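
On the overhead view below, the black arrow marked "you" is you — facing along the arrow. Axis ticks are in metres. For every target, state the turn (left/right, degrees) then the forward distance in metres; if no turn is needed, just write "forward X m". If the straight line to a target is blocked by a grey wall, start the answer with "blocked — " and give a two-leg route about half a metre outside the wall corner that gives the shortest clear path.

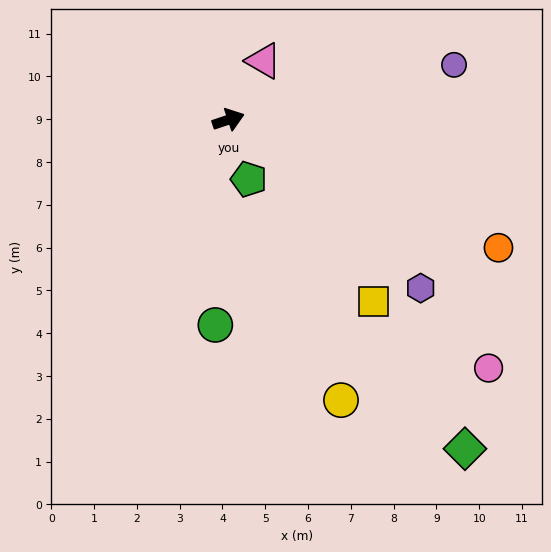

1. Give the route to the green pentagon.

turn right 90°, forward 1.5 m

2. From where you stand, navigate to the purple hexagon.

turn right 60°, forward 6.0 m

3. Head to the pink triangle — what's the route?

turn left 41°, forward 1.6 m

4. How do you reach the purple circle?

turn right 5°, forward 5.4 m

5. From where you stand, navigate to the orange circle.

turn right 44°, forward 7.0 m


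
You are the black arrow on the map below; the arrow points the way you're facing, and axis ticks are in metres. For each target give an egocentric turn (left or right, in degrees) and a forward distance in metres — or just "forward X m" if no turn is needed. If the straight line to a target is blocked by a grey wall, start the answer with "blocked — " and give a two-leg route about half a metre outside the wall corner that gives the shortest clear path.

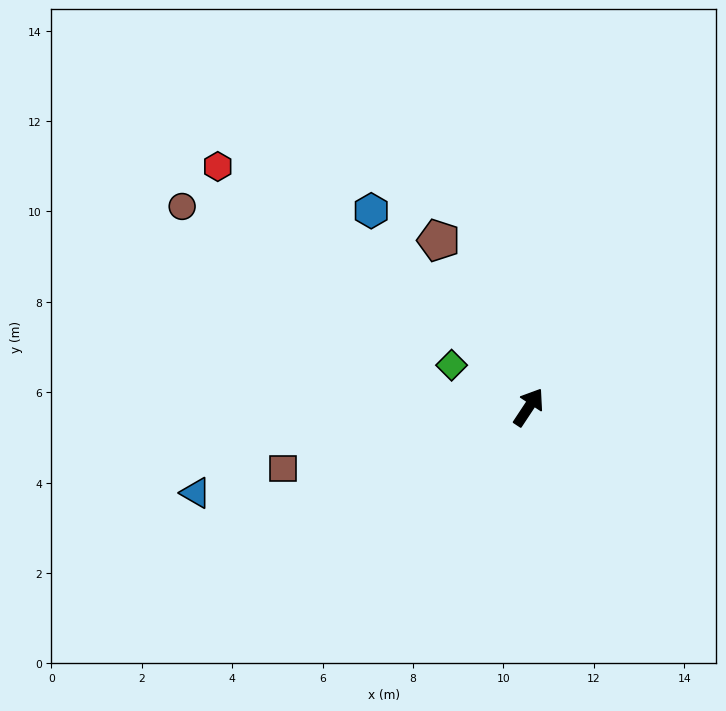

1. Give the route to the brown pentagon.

turn left 62°, forward 4.2 m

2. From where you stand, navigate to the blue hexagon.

turn left 72°, forward 5.6 m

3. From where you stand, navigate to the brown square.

turn left 137°, forward 5.6 m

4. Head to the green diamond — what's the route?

turn left 95°, forward 1.9 m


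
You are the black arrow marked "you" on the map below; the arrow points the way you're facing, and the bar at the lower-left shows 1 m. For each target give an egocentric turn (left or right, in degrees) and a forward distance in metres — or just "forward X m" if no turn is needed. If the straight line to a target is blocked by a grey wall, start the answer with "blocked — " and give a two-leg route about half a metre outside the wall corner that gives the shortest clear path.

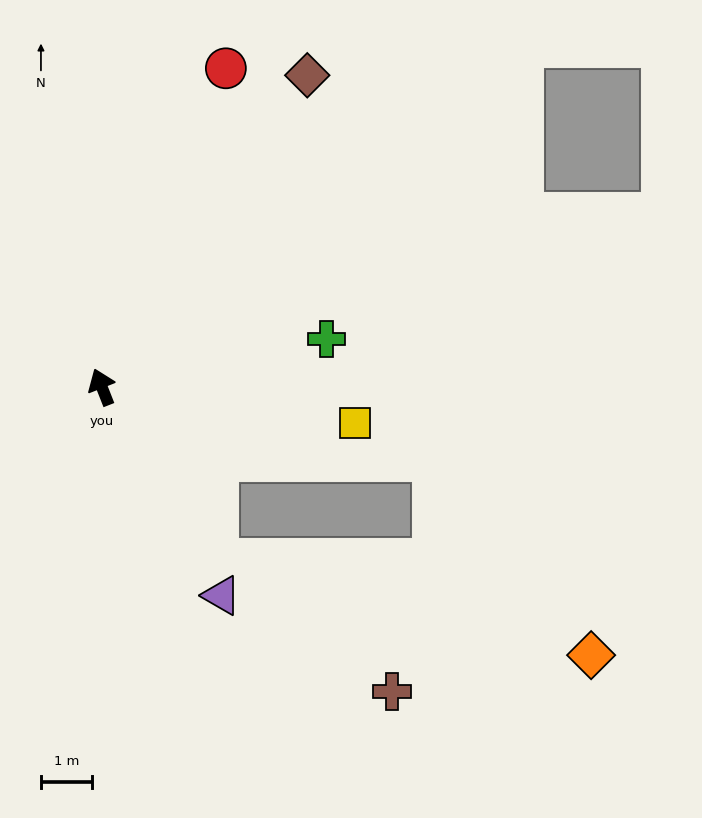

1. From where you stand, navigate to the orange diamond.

blocked — turn right 168°, forward 4.1 m, then turn left 42°, forward 7.6 m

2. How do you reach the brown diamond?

turn right 55°, forward 7.4 m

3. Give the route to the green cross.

turn right 99°, forward 4.5 m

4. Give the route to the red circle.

turn right 43°, forward 6.7 m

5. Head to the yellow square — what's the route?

turn right 120°, forward 5.0 m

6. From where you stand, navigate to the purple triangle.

turn right 172°, forward 4.7 m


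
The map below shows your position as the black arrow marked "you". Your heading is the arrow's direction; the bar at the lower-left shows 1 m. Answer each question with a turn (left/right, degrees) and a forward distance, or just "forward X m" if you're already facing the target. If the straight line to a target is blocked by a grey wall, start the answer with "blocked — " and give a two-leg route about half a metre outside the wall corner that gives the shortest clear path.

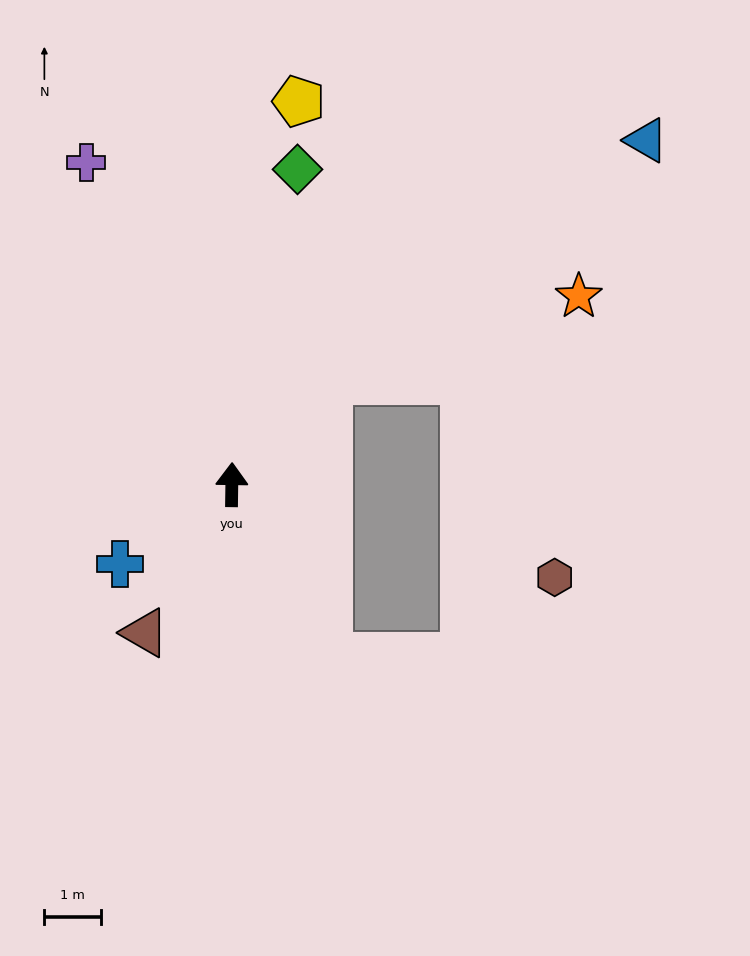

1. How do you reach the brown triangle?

turn left 150°, forward 3.0 m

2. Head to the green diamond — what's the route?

turn right 11°, forward 5.7 m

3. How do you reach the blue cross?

turn left 126°, forward 2.4 m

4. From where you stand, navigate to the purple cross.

turn left 25°, forward 6.2 m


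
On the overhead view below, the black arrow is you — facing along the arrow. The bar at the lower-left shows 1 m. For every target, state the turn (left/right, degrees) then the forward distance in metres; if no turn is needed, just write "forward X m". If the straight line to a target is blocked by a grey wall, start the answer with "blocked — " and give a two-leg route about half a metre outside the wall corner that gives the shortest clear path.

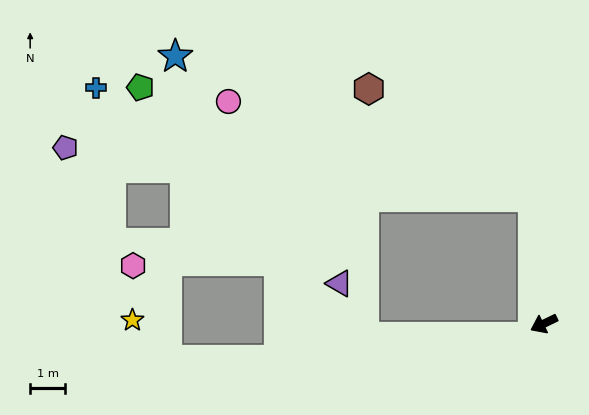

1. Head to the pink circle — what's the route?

blocked — turn right 111°, forward 3.6 m, then turn left 68°, forward 9.1 m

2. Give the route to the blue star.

blocked — turn right 111°, forward 3.6 m, then turn left 64°, forward 11.0 m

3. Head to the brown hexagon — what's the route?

blocked — turn right 111°, forward 3.6 m, then turn left 52°, forward 5.6 m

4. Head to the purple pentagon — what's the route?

blocked — turn right 111°, forward 3.6 m, then turn left 79°, forward 13.4 m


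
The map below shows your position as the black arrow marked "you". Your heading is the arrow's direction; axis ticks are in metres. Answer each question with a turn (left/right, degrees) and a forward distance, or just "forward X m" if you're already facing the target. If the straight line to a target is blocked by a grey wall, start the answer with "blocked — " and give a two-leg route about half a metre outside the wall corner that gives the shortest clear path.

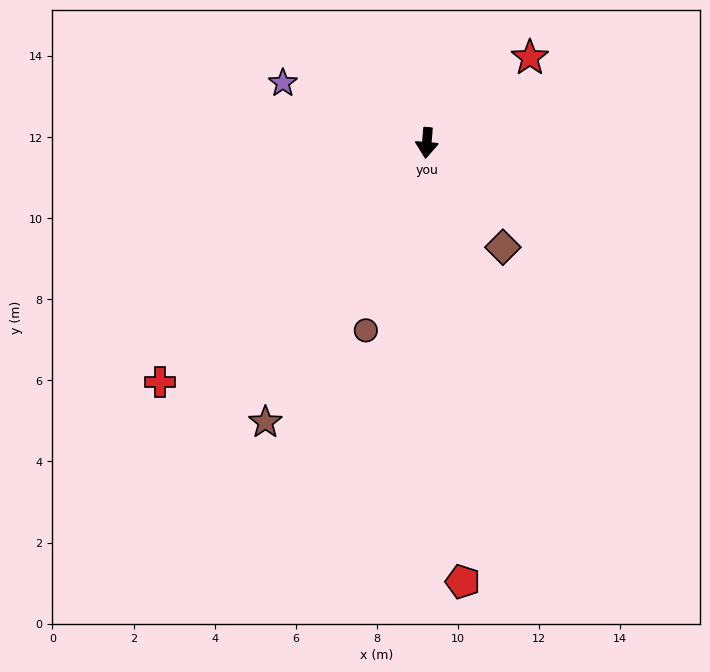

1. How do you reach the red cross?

turn right 43°, forward 8.8 m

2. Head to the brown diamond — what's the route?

turn left 41°, forward 3.2 m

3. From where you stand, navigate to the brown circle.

turn right 13°, forward 4.9 m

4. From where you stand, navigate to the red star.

turn left 134°, forward 3.3 m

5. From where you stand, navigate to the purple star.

turn right 108°, forward 3.8 m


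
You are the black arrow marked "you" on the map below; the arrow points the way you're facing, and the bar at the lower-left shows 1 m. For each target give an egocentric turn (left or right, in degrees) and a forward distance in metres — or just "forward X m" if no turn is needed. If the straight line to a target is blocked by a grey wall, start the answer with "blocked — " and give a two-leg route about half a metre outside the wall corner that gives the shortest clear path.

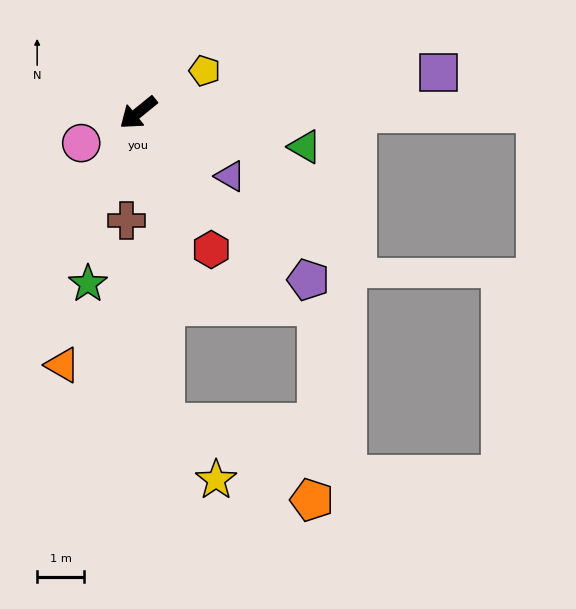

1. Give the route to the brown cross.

turn left 45°, forward 2.3 m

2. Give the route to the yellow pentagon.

turn left 173°, forward 1.7 m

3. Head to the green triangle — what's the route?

turn left 129°, forward 3.6 m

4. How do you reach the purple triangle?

turn left 106°, forward 2.4 m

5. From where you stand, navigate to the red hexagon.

turn left 79°, forward 3.3 m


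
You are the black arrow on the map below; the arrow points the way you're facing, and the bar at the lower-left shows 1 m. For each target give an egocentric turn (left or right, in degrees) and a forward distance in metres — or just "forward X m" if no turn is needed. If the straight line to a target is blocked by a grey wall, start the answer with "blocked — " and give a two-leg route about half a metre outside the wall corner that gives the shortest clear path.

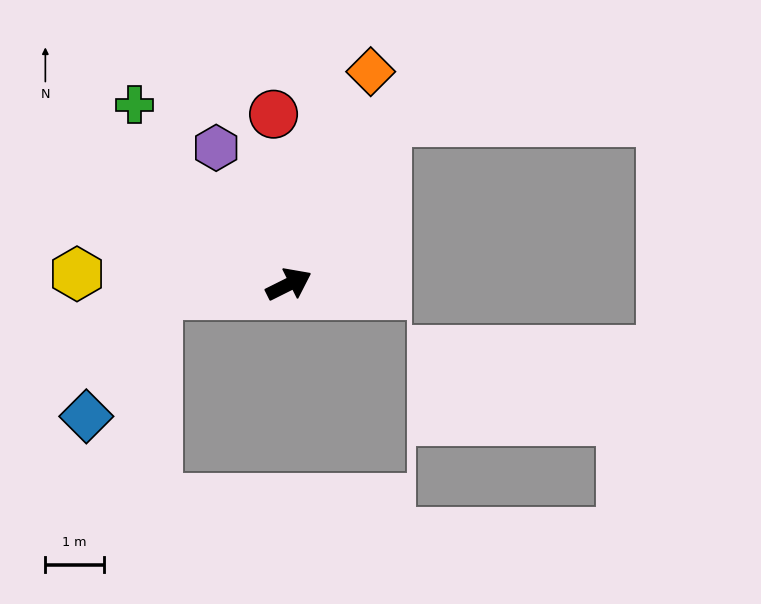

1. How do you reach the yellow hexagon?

turn left 151°, forward 3.6 m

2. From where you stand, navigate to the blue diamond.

blocked — turn left 158°, forward 2.2 m, then turn left 55°, forward 2.4 m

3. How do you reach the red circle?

turn left 69°, forward 2.9 m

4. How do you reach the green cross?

turn left 104°, forward 4.0 m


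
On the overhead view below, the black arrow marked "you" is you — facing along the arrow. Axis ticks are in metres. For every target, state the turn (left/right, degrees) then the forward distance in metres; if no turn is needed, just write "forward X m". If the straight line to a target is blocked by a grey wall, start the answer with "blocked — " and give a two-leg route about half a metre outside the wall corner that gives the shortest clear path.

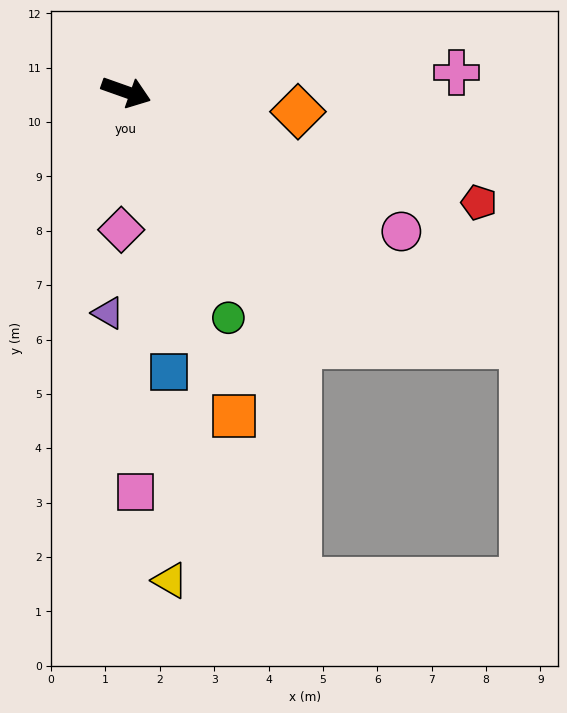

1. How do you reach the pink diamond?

turn right 73°, forward 2.5 m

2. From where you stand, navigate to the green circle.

turn right 46°, forward 4.6 m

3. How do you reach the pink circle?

turn right 7°, forward 5.7 m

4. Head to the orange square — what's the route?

turn right 52°, forward 6.3 m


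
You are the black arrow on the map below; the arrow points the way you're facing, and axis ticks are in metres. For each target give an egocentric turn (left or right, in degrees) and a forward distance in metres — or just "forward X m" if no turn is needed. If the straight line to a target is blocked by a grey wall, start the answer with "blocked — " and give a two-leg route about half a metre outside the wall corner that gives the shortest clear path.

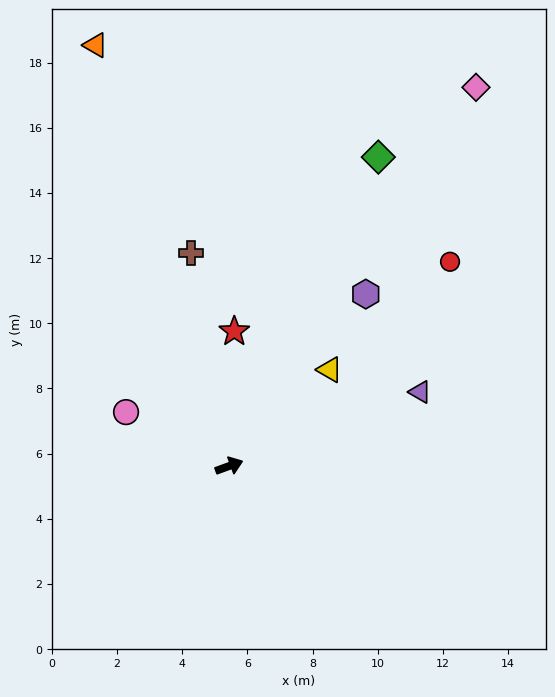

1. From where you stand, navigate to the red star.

turn left 68°, forward 4.1 m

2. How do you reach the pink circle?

turn left 132°, forward 3.6 m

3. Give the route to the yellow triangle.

turn left 24°, forward 4.3 m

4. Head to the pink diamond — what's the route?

turn left 37°, forward 13.9 m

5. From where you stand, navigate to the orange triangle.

turn left 88°, forward 13.6 m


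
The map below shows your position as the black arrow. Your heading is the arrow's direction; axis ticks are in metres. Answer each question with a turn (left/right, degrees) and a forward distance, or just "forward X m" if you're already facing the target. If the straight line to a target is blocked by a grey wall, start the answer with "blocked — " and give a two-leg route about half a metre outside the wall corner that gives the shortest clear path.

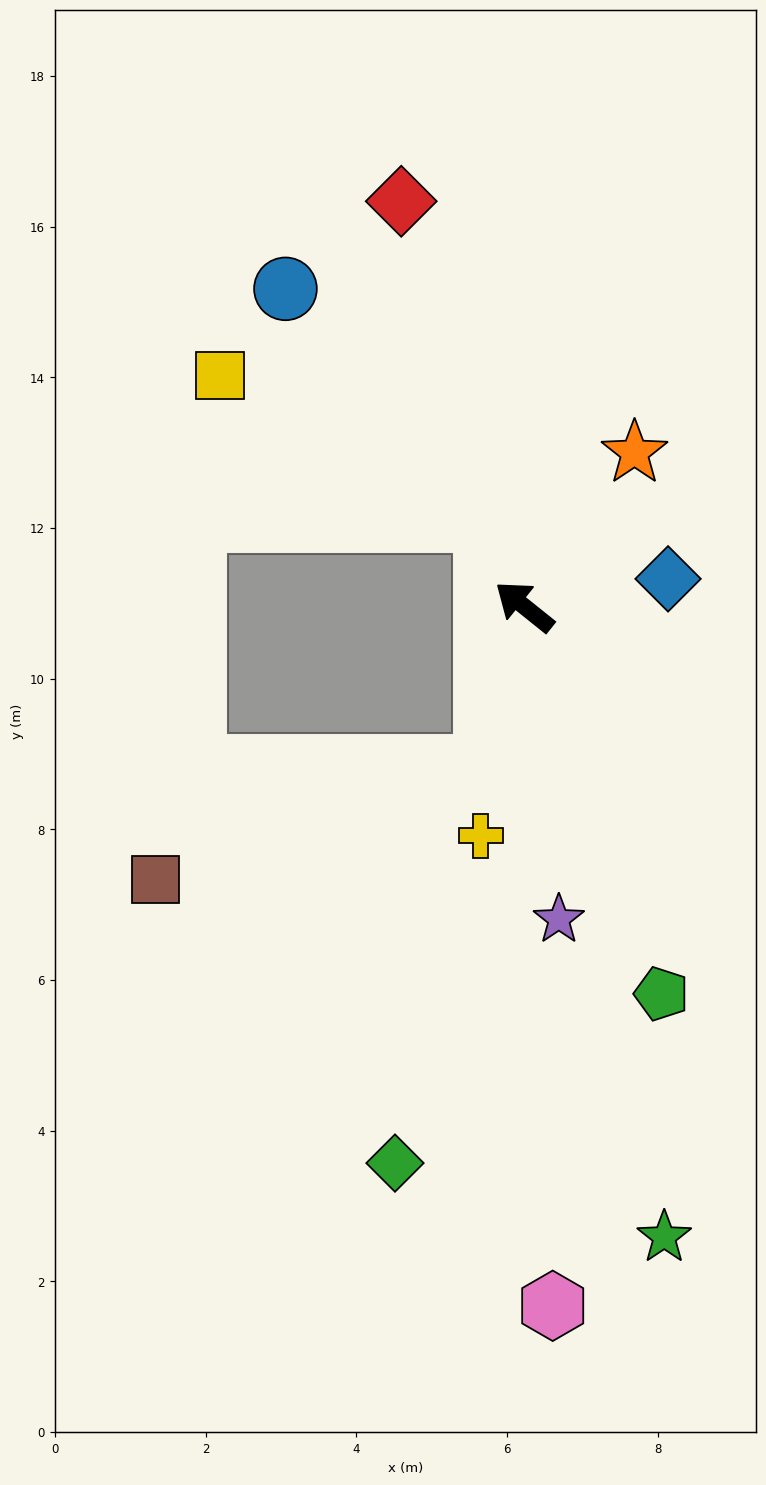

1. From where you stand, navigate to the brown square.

blocked — turn left 115°, forward 2.2 m, then turn right 57°, forward 4.6 m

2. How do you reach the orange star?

turn right 87°, forward 2.5 m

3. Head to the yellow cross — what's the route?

turn left 118°, forward 3.1 m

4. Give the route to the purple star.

turn left 135°, forward 4.2 m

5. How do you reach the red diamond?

turn right 34°, forward 5.6 m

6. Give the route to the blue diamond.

turn right 130°, forward 1.9 m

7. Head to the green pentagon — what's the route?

turn left 148°, forward 5.5 m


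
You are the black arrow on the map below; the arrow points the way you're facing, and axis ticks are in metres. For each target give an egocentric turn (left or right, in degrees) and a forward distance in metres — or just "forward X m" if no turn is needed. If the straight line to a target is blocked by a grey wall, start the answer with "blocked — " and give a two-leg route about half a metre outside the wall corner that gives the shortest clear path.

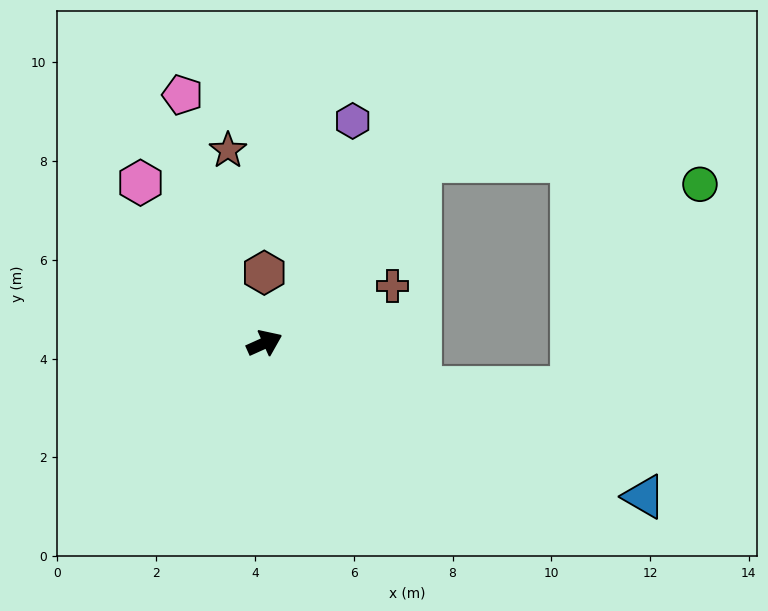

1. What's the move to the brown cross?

forward 2.8 m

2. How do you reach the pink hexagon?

turn left 104°, forward 4.1 m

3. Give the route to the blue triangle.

turn right 46°, forward 8.3 m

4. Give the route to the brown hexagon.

turn left 66°, forward 1.4 m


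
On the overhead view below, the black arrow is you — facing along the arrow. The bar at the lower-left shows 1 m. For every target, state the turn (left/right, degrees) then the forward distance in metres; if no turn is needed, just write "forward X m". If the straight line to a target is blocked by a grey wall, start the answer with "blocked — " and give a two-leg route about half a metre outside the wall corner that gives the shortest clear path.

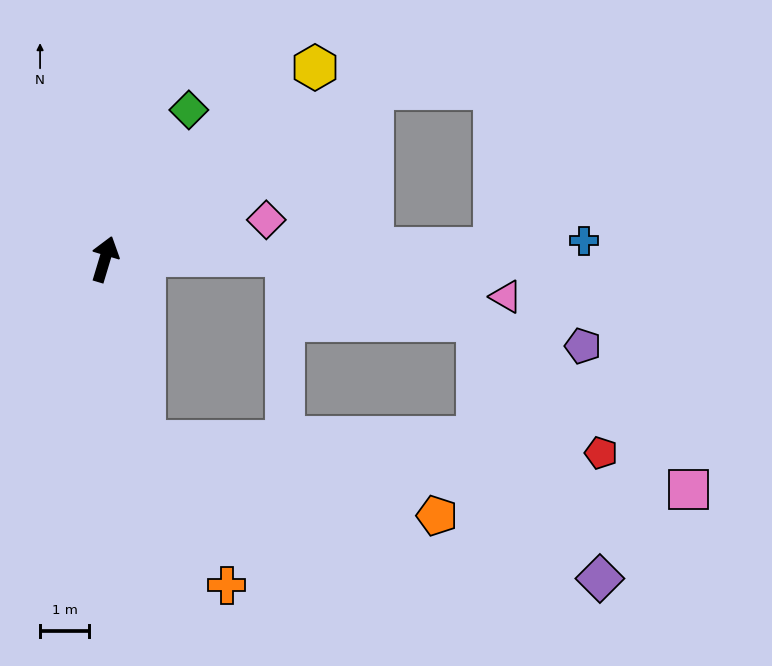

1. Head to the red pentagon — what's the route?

blocked — turn right 151°, forward 3.8 m, then turn left 76°, forward 9.3 m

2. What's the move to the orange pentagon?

blocked — turn right 151°, forward 3.8 m, then turn left 63°, forward 6.2 m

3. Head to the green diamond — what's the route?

turn right 13°, forward 3.5 m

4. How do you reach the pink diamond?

turn right 60°, forward 3.4 m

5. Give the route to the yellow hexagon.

turn right 31°, forward 5.8 m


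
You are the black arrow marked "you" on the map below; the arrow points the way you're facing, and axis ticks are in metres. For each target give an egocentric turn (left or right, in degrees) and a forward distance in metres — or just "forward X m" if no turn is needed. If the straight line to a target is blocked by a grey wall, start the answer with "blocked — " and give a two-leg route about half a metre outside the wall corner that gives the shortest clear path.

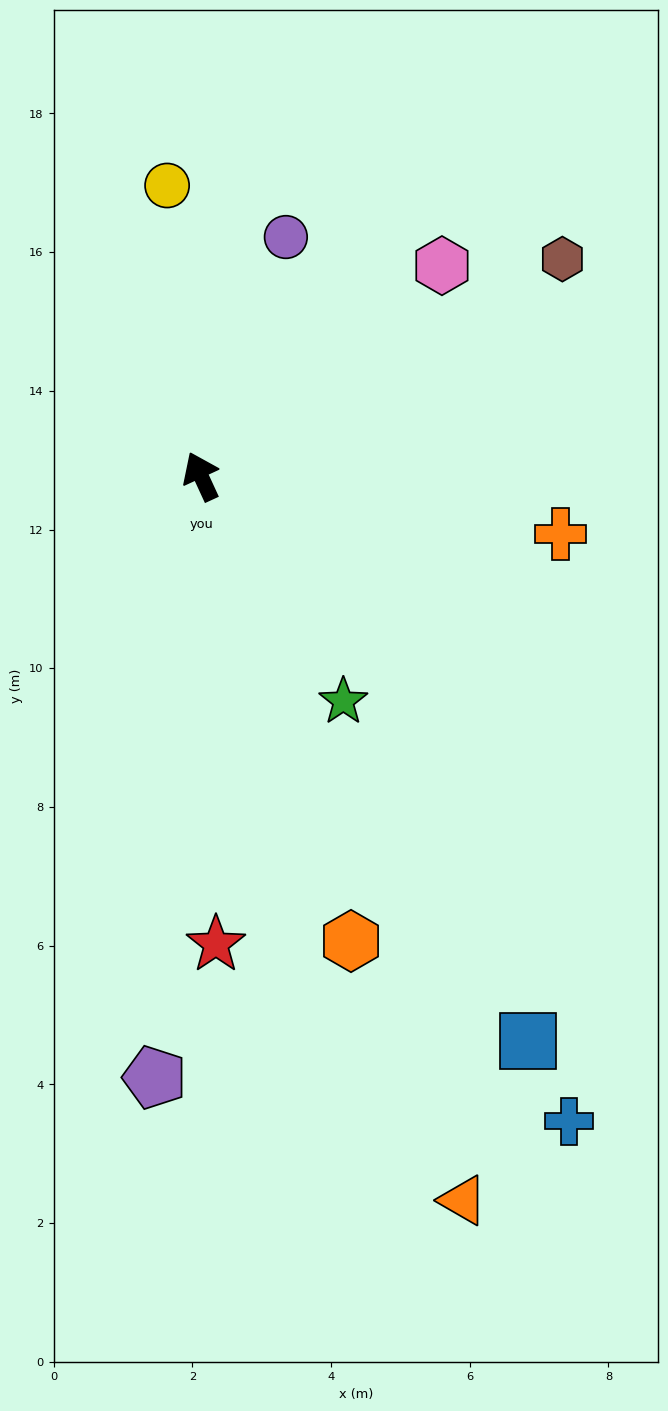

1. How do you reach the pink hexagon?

turn right 74°, forward 4.6 m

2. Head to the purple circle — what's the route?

turn right 44°, forward 3.7 m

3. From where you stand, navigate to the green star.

turn right 172°, forward 3.8 m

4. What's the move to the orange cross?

turn right 124°, forward 5.2 m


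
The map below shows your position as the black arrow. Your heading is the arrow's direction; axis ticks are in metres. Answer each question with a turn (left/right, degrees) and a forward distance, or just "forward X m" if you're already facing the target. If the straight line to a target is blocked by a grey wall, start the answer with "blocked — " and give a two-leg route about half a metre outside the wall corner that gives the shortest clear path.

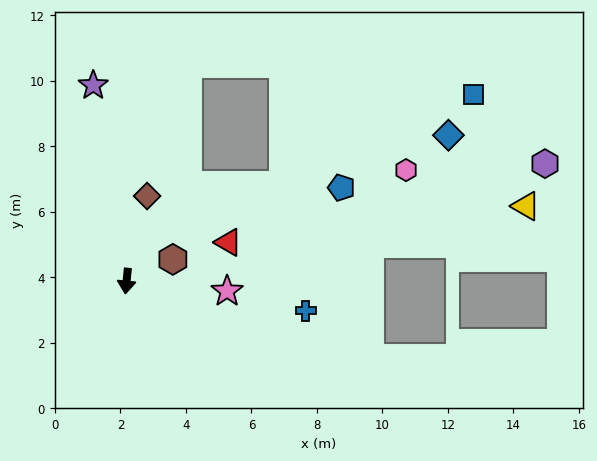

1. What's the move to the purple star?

turn right 165°, forward 6.1 m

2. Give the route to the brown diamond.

turn left 172°, forward 2.7 m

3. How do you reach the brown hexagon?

turn left 121°, forward 1.6 m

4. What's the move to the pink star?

turn left 90°, forward 3.1 m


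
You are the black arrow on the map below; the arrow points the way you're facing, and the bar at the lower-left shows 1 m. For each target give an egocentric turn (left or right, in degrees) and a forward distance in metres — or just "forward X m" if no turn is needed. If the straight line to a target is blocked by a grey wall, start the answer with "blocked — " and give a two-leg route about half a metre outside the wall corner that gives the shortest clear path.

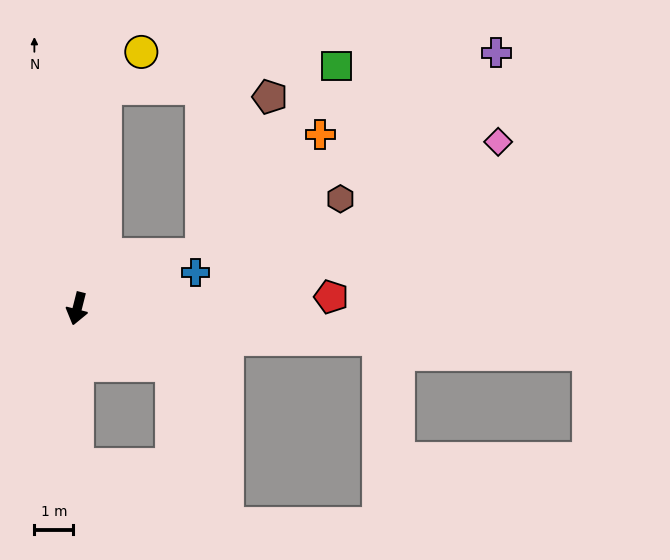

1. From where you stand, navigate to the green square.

blocked — turn right 173°, forward 5.7 m, then turn right 77°, forward 6.0 m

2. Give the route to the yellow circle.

blocked — turn right 173°, forward 5.7 m, then turn right 37°, forward 1.3 m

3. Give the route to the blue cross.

turn left 121°, forward 3.2 m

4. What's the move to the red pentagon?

turn left 107°, forward 6.5 m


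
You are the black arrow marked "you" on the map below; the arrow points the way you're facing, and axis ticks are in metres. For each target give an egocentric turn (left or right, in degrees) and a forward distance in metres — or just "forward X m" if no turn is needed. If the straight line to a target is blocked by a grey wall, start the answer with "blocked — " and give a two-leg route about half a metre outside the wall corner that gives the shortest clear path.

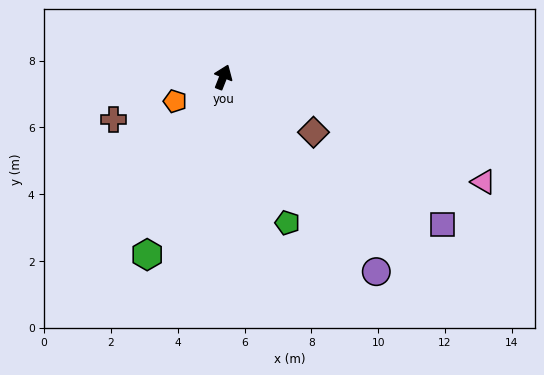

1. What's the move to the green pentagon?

turn right 135°, forward 4.8 m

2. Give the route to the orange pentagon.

turn left 138°, forward 1.6 m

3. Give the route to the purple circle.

turn right 120°, forward 7.4 m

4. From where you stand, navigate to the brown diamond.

turn right 100°, forward 3.2 m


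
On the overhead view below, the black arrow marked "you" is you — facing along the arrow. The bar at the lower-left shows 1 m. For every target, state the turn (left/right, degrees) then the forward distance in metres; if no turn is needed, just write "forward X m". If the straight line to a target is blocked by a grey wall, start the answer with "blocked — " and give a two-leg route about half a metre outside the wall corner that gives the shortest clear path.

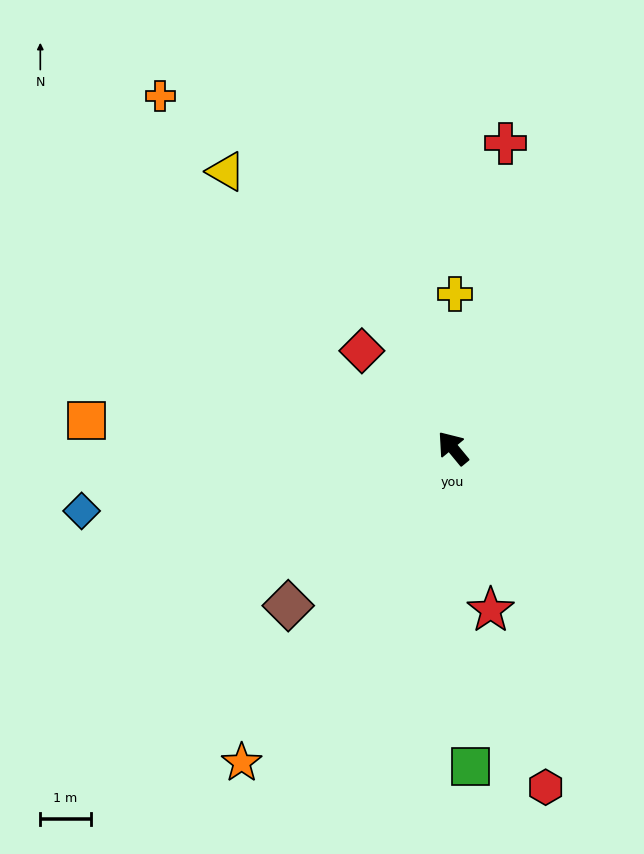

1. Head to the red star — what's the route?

turn left 154°, forward 3.3 m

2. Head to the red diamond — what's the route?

turn left 3°, forward 2.6 m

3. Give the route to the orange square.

turn left 46°, forward 7.3 m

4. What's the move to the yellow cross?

turn right 40°, forward 3.1 m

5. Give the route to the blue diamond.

turn left 60°, forward 7.5 m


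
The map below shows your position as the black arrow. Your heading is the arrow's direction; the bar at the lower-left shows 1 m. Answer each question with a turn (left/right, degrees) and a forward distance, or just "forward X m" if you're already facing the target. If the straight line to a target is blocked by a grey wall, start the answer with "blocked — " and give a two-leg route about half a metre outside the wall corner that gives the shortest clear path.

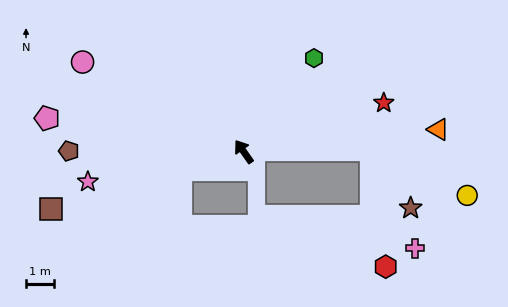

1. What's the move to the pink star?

turn left 66°, forward 5.6 m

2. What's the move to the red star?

turn right 106°, forward 5.3 m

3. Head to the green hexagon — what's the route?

turn right 72°, forward 4.1 m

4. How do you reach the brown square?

turn left 71°, forward 7.1 m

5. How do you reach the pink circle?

turn left 26°, forward 6.5 m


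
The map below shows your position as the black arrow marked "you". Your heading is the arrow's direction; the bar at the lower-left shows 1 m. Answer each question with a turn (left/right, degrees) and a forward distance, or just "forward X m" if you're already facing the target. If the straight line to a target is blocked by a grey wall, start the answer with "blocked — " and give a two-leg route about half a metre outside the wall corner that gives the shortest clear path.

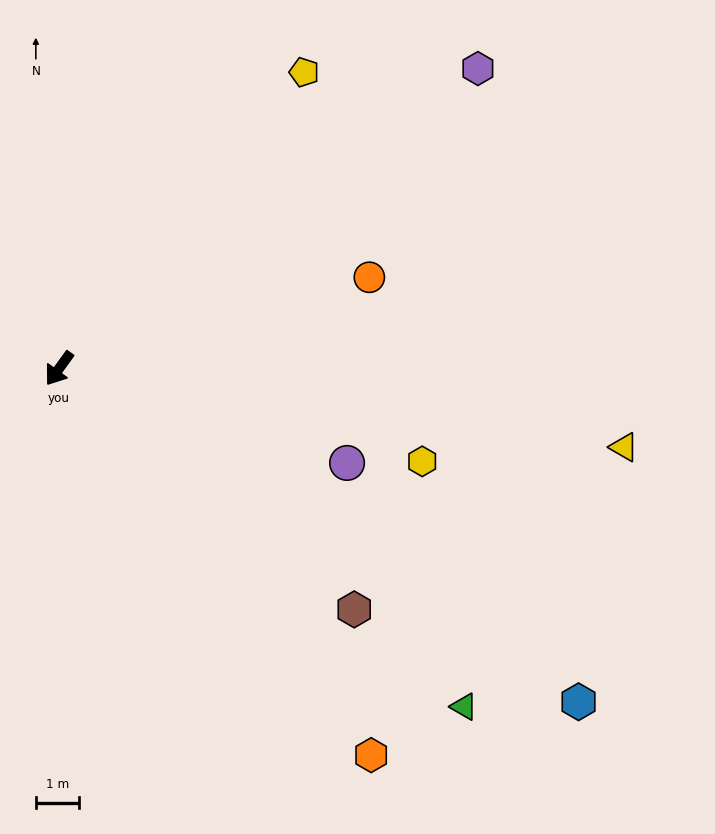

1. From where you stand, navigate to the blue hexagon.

turn left 93°, forward 14.1 m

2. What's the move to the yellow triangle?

turn left 118°, forward 13.1 m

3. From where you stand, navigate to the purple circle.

turn left 108°, forward 6.9 m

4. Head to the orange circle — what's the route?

turn left 142°, forward 7.4 m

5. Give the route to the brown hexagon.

turn left 87°, forward 8.7 m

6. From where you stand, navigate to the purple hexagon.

turn left 161°, forward 11.8 m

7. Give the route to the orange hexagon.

turn left 75°, forward 11.4 m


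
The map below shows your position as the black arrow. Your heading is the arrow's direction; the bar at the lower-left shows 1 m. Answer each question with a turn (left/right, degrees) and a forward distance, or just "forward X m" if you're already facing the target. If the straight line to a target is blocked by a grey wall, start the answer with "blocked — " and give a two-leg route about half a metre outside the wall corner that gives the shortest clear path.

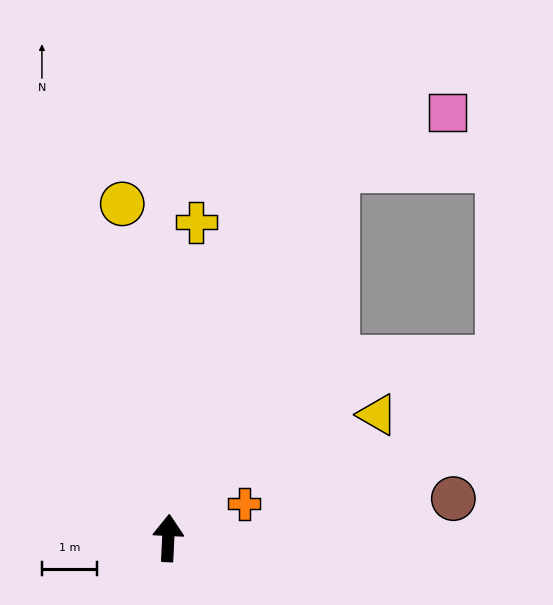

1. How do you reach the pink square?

blocked — turn right 22°, forward 7.4 m, then turn right 39°, forward 2.3 m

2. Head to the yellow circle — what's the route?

turn left 11°, forward 6.1 m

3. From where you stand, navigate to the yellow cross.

turn right 2°, forward 5.8 m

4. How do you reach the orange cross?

turn right 63°, forward 1.5 m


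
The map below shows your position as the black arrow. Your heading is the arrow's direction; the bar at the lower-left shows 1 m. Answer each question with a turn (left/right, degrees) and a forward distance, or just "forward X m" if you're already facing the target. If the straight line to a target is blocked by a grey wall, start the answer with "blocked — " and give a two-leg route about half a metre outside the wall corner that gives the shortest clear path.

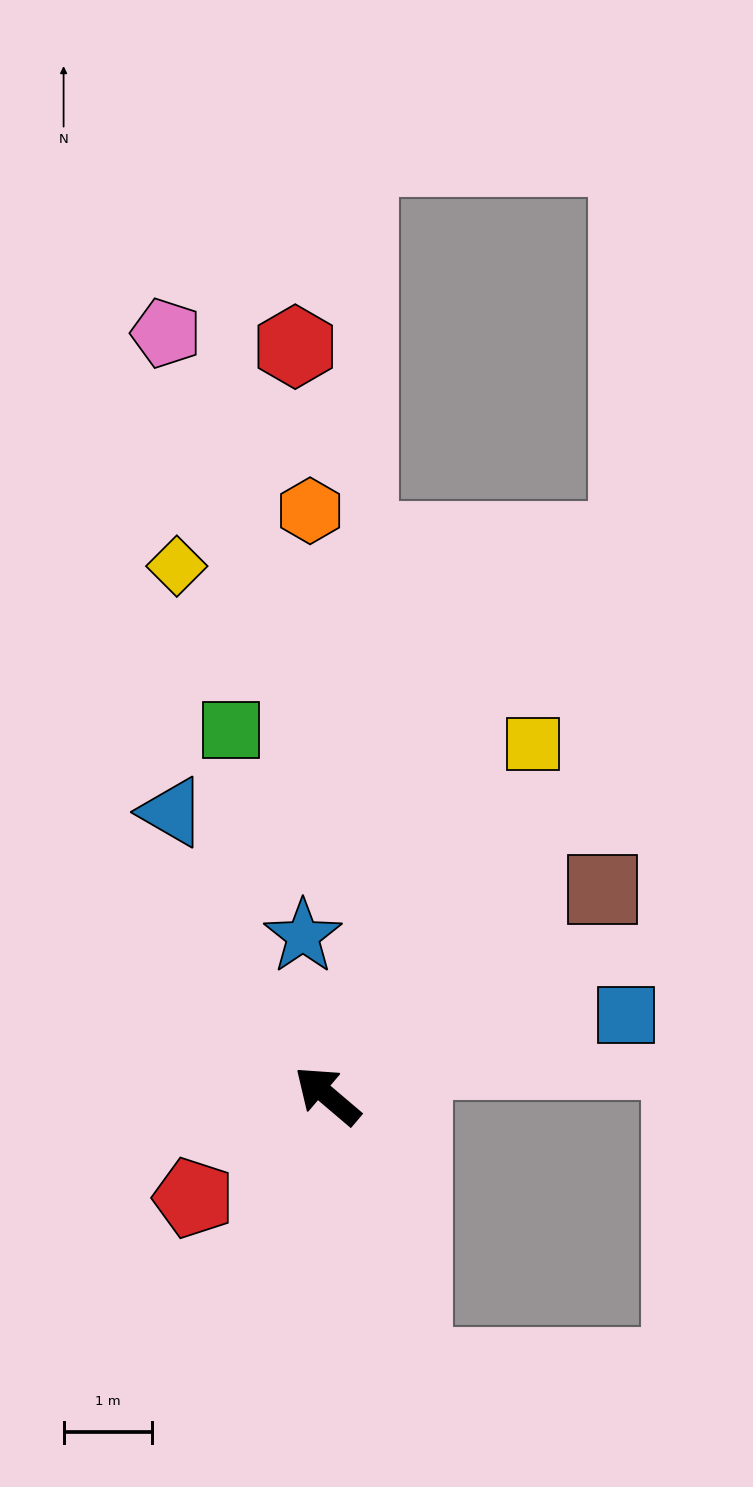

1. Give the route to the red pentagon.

turn left 78°, forward 1.9 m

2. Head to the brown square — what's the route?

turn right 103°, forward 3.9 m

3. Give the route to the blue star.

turn right 41°, forward 1.8 m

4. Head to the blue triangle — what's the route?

turn right 21°, forward 3.7 m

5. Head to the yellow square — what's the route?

turn right 80°, forward 4.6 m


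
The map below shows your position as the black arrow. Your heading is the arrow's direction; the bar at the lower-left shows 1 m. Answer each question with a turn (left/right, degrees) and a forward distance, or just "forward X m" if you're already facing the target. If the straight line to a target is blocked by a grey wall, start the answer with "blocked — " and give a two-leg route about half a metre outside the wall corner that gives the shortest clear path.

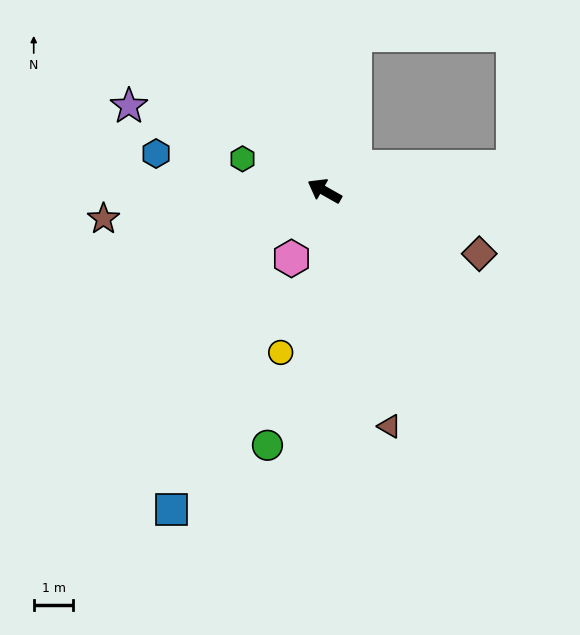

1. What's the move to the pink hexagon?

turn left 93°, forward 1.9 m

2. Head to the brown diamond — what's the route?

turn right 173°, forward 4.2 m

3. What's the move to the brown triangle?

turn left 135°, forward 6.2 m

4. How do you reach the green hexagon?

turn left 8°, forward 2.2 m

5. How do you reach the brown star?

turn left 37°, forward 5.6 m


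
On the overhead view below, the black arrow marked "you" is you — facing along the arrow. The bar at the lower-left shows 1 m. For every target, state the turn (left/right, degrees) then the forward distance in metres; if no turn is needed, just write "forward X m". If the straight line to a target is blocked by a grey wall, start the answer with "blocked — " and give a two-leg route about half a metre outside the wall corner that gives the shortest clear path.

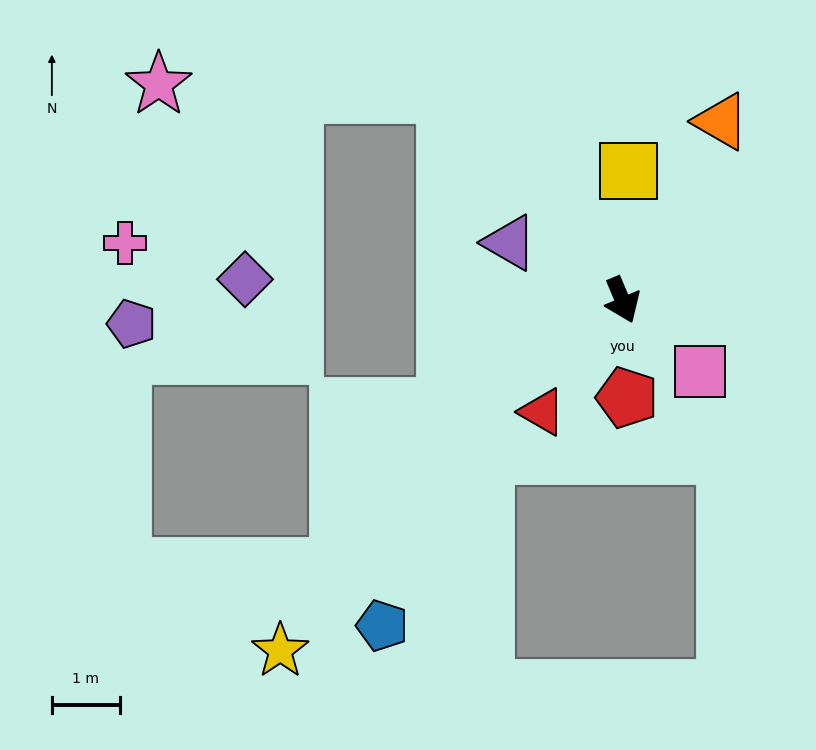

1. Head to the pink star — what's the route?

blocked — turn right 162°, forward 4.0 m, then turn left 47°, forward 4.2 m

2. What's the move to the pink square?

turn left 24°, forward 1.6 m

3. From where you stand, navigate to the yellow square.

turn left 154°, forward 1.9 m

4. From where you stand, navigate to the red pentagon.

turn right 20°, forward 1.4 m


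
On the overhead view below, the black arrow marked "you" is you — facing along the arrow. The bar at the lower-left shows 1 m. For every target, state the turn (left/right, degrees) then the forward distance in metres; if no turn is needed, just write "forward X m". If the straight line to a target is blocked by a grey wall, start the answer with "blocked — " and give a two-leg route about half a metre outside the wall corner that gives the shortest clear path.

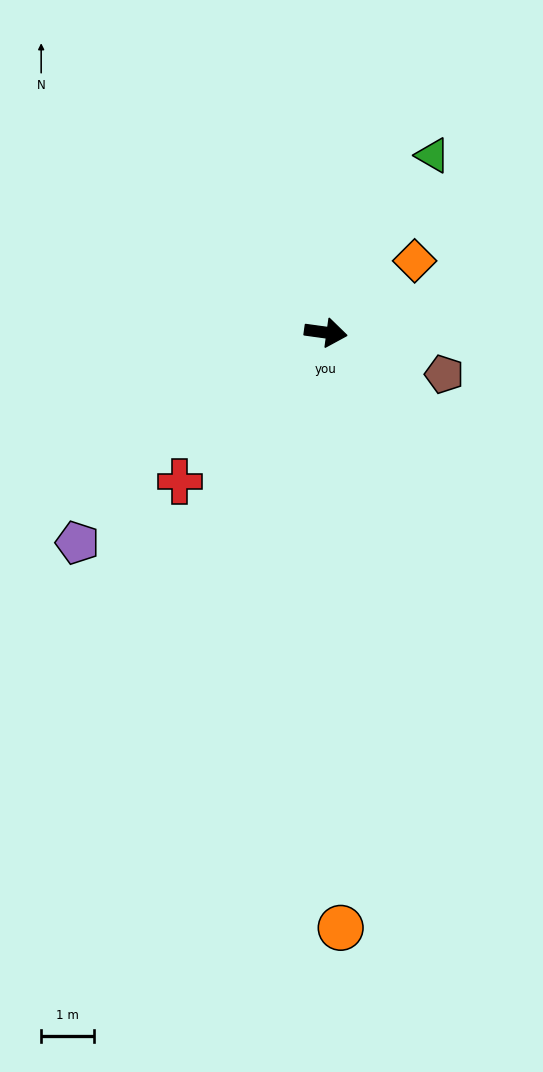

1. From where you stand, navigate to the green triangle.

turn left 67°, forward 3.9 m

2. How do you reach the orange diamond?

turn left 47°, forward 2.2 m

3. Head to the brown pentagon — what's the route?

turn right 12°, forward 2.4 m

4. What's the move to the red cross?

turn right 127°, forward 3.9 m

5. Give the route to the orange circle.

turn right 81°, forward 11.3 m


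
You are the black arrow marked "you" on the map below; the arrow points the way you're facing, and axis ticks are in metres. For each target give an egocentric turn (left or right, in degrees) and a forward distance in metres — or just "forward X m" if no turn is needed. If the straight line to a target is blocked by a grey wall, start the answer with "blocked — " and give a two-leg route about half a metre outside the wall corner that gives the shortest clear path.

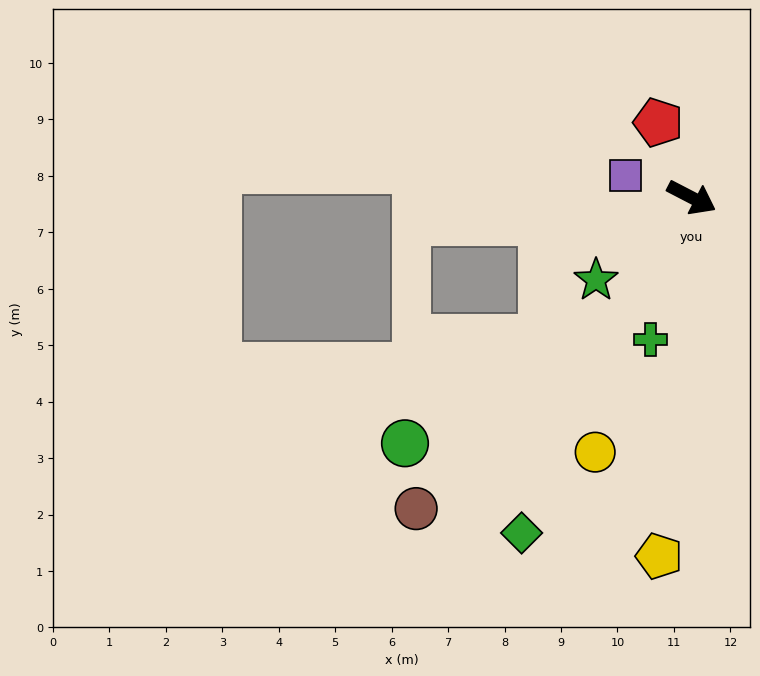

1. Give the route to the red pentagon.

turn left 141°, forward 1.5 m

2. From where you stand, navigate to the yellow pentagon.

turn right 68°, forward 6.4 m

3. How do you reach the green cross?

turn right 79°, forward 2.6 m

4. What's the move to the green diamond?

turn right 89°, forward 6.7 m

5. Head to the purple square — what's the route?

turn right 171°, forward 1.2 m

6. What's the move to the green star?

turn right 112°, forward 2.2 m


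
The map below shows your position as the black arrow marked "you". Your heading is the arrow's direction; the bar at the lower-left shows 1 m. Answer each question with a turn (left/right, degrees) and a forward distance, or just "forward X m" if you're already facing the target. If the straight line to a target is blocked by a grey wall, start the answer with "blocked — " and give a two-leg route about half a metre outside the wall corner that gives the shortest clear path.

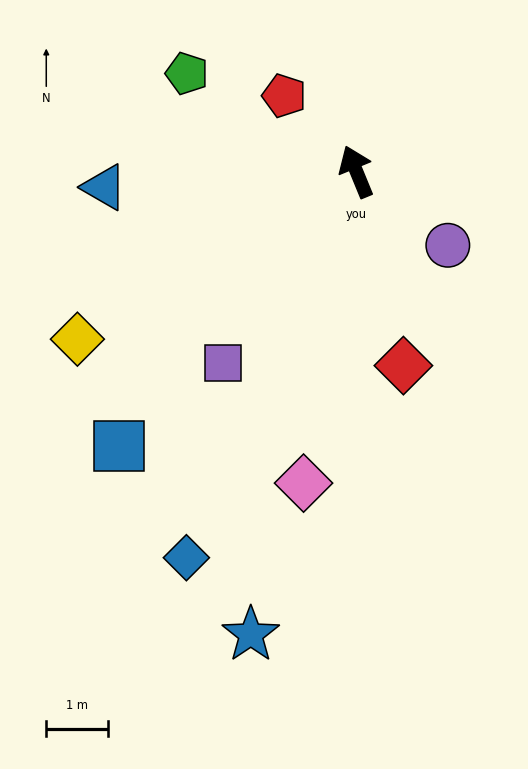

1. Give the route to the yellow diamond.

turn left 99°, forward 5.3 m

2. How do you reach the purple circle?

turn right 151°, forward 1.9 m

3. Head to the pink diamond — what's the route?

turn left 148°, forward 5.1 m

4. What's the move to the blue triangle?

turn left 71°, forward 4.1 m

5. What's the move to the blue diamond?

turn left 134°, forward 6.8 m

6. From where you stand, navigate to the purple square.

turn left 123°, forward 3.8 m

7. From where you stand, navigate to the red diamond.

turn left 171°, forward 3.2 m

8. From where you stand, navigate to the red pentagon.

turn left 21°, forward 1.7 m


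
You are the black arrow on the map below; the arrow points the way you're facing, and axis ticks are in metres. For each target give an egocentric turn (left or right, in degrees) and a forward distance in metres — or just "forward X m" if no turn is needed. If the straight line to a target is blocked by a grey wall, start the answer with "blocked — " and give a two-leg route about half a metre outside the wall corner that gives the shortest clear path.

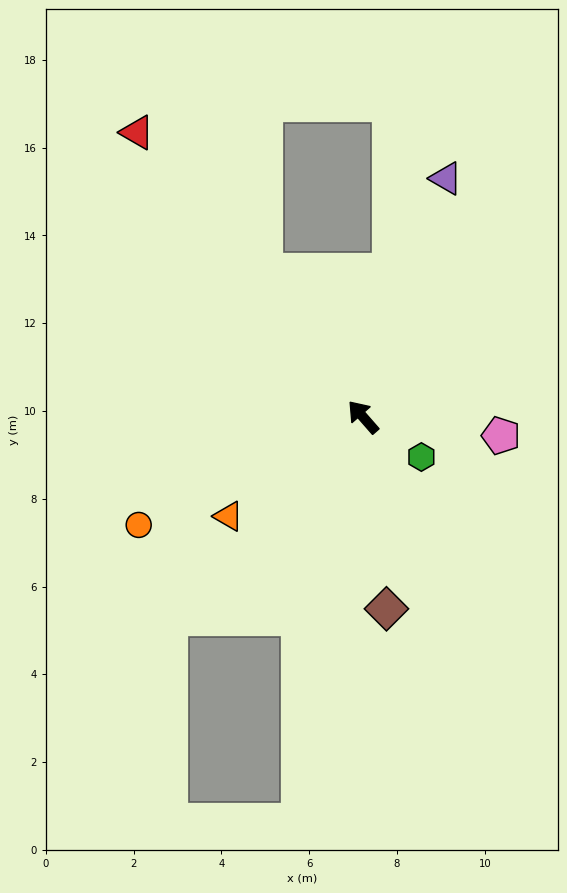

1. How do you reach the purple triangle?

turn right 60°, forward 5.8 m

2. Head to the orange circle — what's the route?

turn left 75°, forward 5.7 m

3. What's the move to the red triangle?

turn right 3°, forward 8.3 m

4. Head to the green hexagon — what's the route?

turn right 166°, forward 1.6 m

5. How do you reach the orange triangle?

turn left 85°, forward 3.8 m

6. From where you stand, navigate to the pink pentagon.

turn right 139°, forward 3.2 m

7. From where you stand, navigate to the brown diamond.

turn left 146°, forward 4.4 m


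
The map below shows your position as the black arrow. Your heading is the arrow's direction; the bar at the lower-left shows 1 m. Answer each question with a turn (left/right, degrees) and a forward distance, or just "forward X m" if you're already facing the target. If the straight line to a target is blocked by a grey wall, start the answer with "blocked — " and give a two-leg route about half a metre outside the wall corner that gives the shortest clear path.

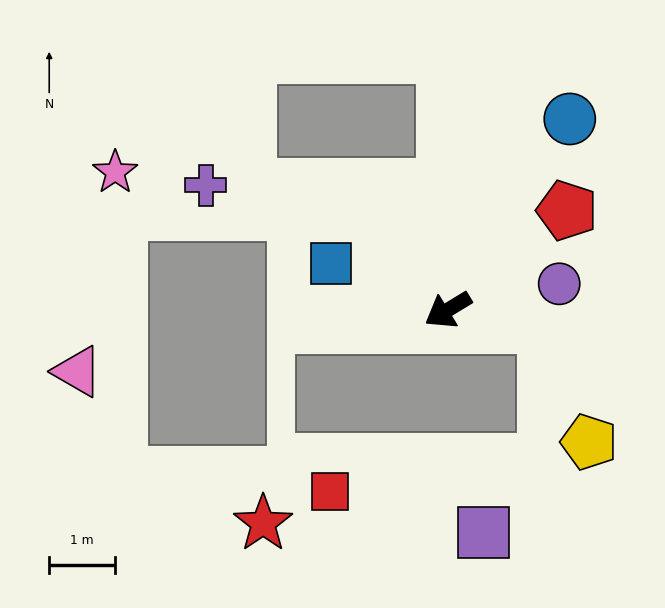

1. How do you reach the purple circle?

turn left 162°, forward 1.7 m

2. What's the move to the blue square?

turn right 53°, forward 1.9 m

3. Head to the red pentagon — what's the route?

turn right 171°, forward 2.4 m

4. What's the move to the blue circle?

turn right 154°, forward 3.4 m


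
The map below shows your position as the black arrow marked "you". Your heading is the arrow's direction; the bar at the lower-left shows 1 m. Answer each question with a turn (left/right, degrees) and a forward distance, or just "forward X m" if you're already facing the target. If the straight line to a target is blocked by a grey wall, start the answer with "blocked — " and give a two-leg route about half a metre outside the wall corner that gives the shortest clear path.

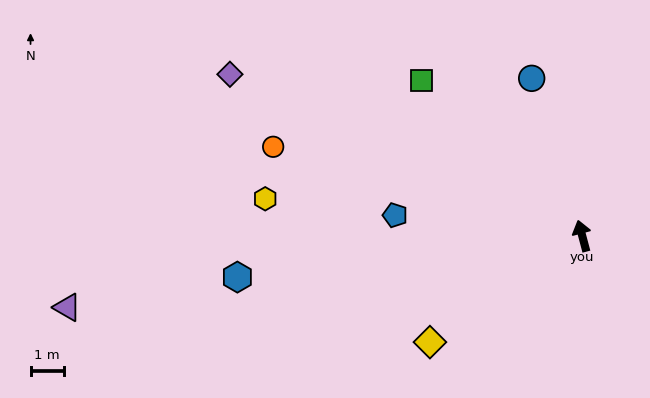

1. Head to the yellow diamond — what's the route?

turn left 110°, forward 5.6 m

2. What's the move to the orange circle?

turn left 59°, forward 9.7 m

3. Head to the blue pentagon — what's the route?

turn left 69°, forward 5.7 m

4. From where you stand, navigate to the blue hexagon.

turn left 82°, forward 10.5 m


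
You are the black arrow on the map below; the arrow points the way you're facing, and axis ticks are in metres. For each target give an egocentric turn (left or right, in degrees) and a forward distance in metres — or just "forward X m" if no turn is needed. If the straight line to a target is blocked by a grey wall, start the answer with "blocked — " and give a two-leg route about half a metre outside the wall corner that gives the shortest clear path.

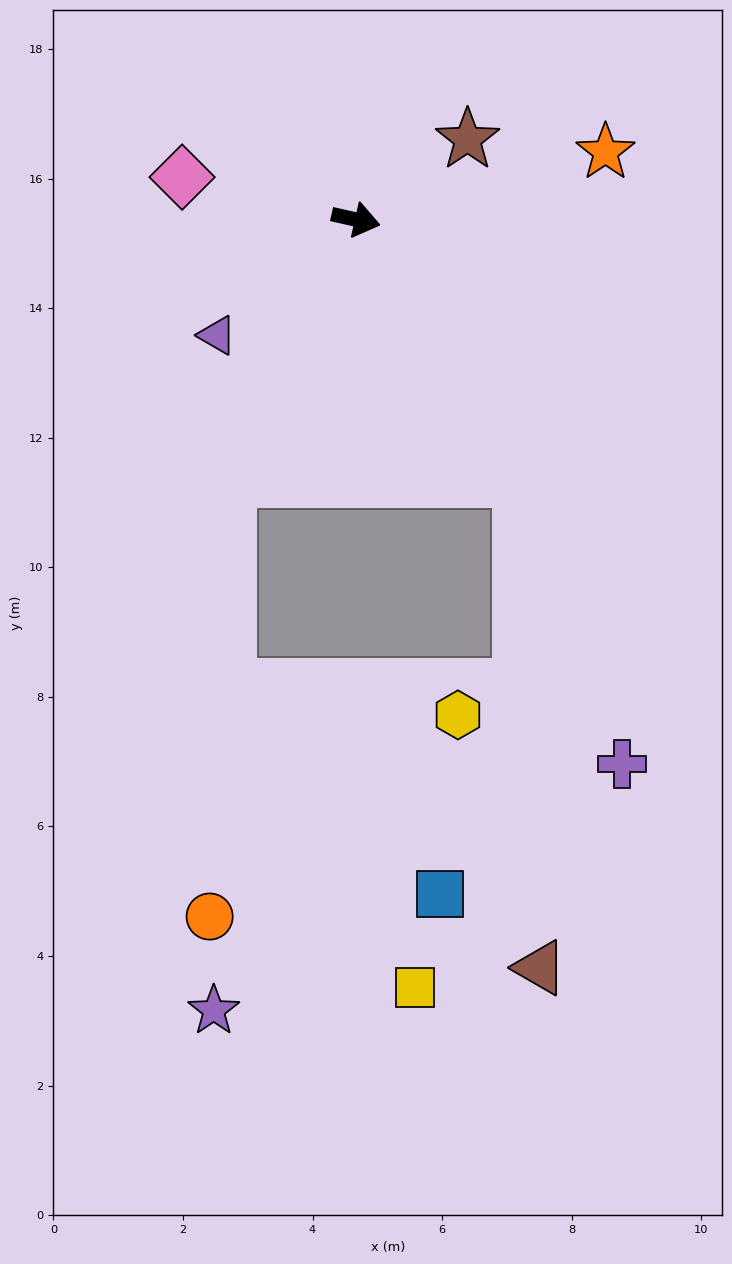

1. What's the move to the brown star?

turn left 48°, forward 2.1 m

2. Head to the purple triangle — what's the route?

turn right 127°, forward 2.8 m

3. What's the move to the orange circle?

blocked — turn right 103°, forward 4.5 m, then turn left 23°, forward 6.8 m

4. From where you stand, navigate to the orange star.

turn left 28°, forward 4.0 m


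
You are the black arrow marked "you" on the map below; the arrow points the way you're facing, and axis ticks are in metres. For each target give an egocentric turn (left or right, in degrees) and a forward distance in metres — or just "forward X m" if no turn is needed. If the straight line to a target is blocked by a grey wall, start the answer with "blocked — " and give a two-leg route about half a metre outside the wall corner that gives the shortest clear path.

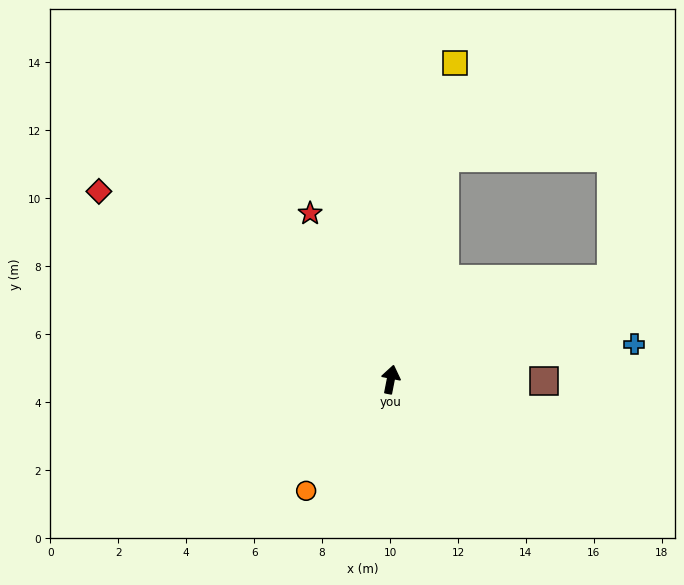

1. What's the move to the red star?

turn left 37°, forward 5.4 m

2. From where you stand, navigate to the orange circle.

turn left 154°, forward 4.1 m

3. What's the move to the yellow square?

forward 9.5 m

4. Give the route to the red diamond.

turn left 68°, forward 10.2 m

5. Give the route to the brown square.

turn right 79°, forward 4.5 m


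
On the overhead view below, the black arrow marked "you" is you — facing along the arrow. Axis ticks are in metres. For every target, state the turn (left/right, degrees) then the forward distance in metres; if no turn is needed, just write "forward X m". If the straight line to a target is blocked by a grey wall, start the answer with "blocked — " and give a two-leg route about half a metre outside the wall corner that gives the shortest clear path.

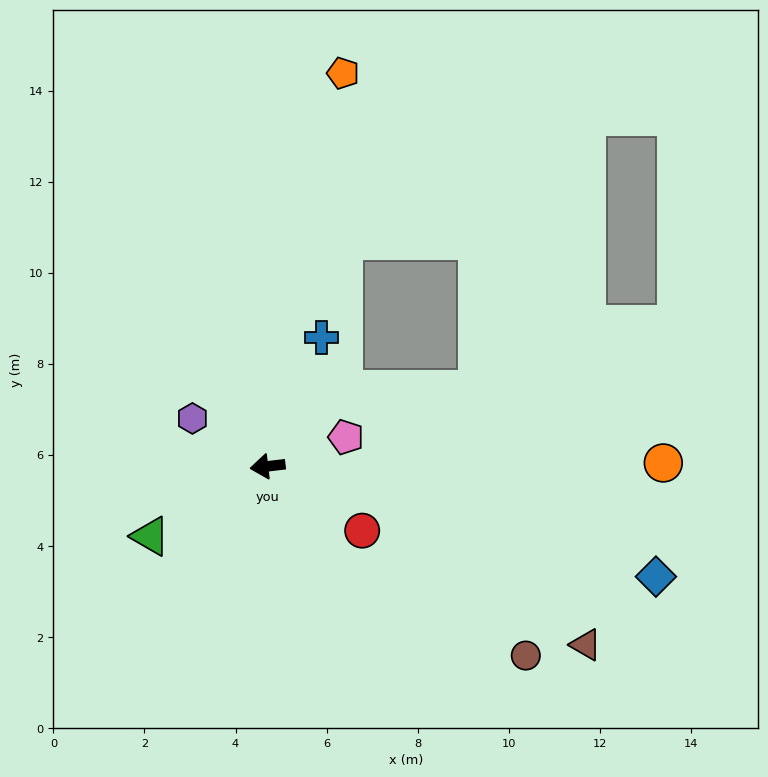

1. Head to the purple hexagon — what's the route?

turn right 39°, forward 2.0 m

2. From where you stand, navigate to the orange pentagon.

turn right 108°, forward 8.8 m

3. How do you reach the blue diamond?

turn left 157°, forward 8.9 m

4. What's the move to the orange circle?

turn left 174°, forward 8.7 m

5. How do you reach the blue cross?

turn right 119°, forward 3.1 m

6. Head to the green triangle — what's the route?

turn left 24°, forward 3.0 m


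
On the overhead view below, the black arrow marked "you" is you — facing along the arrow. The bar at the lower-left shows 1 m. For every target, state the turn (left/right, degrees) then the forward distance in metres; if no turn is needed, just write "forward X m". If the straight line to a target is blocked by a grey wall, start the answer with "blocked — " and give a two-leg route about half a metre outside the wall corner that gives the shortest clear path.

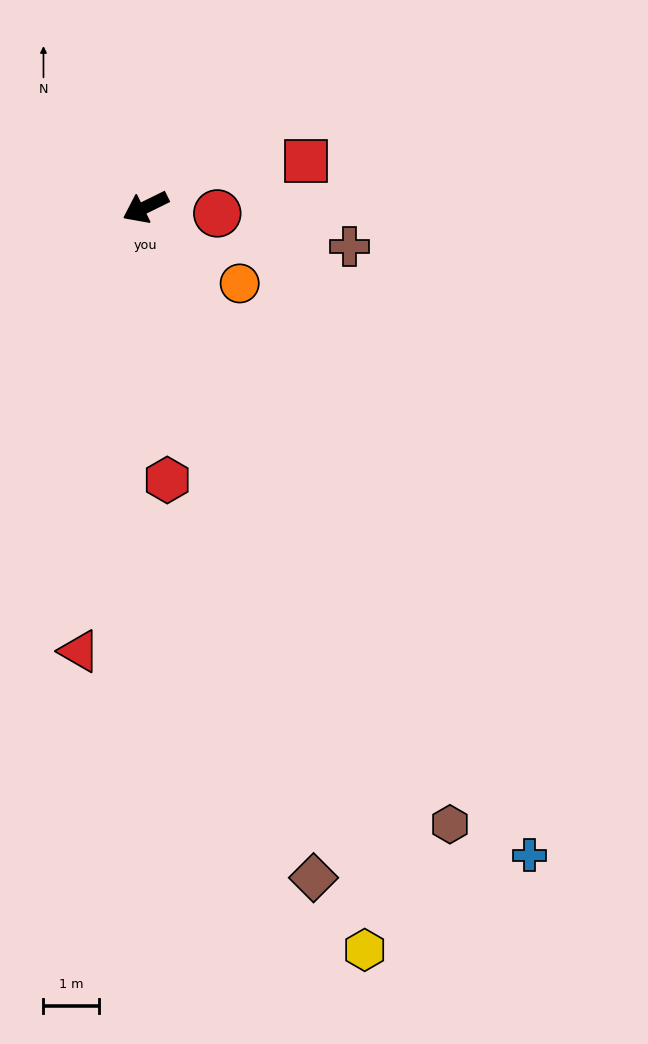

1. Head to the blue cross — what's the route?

turn left 94°, forward 13.6 m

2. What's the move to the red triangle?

turn left 55°, forward 8.1 m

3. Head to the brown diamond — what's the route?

turn left 78°, forward 12.5 m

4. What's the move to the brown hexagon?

turn left 90°, forward 12.4 m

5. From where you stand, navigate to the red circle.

turn left 149°, forward 1.3 m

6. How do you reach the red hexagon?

turn left 68°, forward 4.9 m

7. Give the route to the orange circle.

turn left 115°, forward 2.2 m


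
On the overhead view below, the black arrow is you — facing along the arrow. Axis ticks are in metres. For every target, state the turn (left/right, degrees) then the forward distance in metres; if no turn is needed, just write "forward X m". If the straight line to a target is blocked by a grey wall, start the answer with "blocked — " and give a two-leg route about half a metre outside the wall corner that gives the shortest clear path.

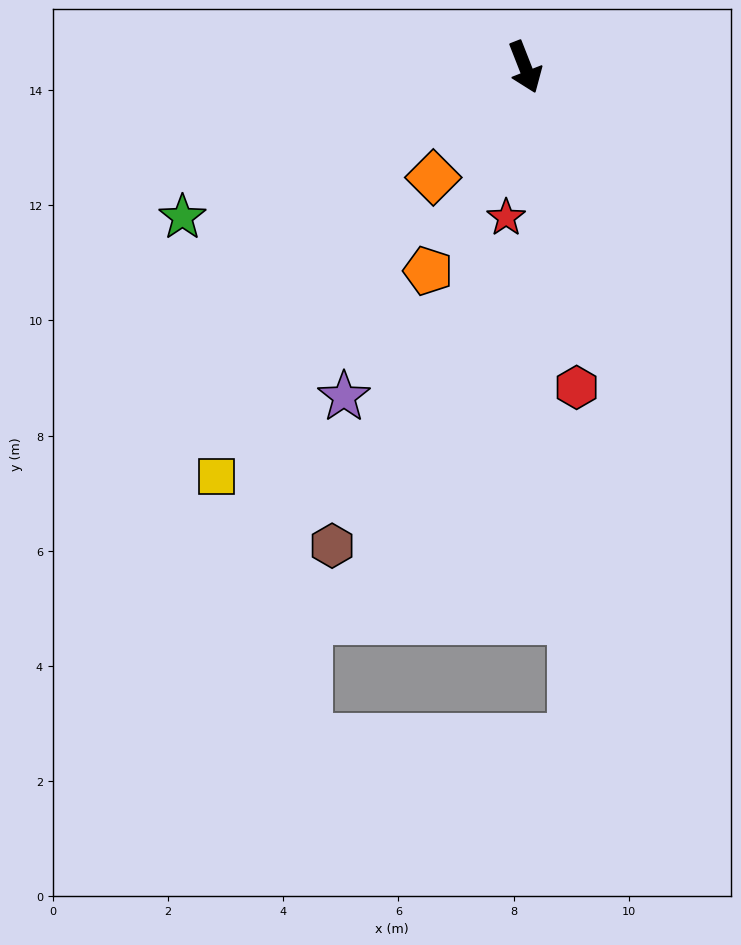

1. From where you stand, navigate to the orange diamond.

turn right 61°, forward 2.5 m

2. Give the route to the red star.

turn right 29°, forward 2.6 m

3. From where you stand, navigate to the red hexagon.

turn right 12°, forward 5.6 m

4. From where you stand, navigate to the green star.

turn right 88°, forward 6.5 m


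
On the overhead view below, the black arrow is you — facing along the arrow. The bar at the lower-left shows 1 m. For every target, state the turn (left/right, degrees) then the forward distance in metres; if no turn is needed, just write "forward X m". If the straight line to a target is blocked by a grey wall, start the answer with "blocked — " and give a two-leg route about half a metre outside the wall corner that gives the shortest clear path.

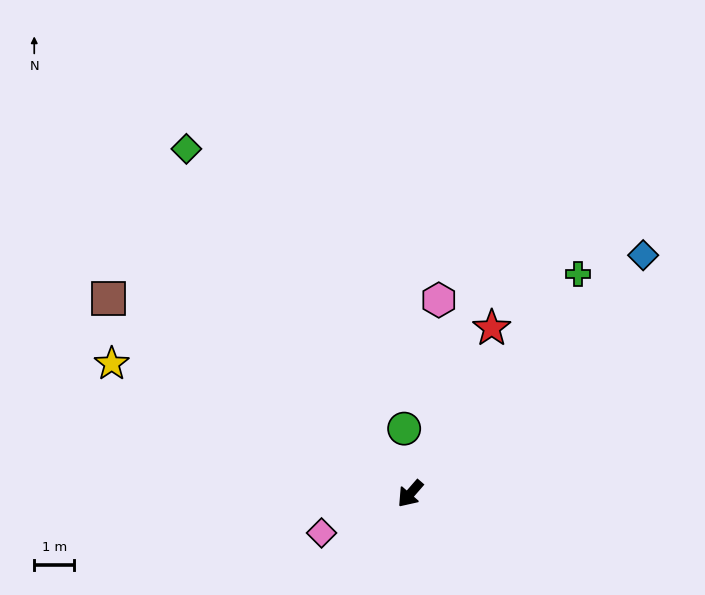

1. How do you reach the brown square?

turn right 82°, forward 9.0 m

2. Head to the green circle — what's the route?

turn right 134°, forward 1.6 m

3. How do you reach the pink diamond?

turn right 25°, forward 2.4 m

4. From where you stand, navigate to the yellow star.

turn right 72°, forward 8.2 m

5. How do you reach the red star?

turn right 165°, forward 4.6 m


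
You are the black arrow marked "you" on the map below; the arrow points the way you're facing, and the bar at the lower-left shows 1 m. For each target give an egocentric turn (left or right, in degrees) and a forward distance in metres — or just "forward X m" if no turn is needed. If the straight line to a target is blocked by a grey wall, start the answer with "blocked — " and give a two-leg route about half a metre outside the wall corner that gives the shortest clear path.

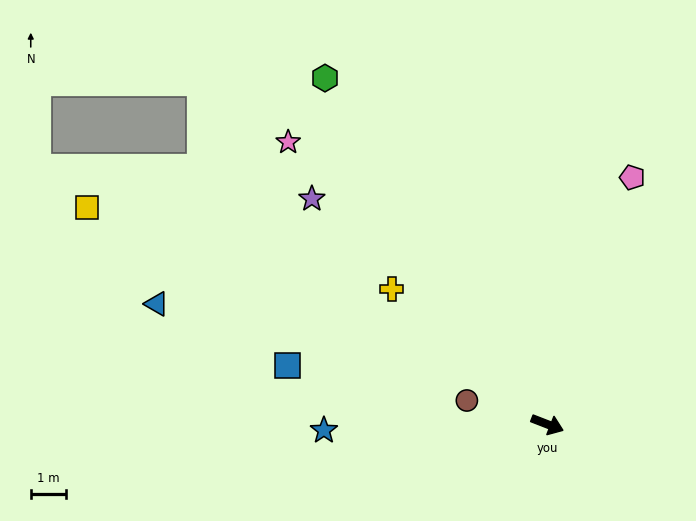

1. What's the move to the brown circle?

turn right 175°, forward 2.4 m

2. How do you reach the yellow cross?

turn left 160°, forward 5.8 m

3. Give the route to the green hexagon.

turn left 144°, forward 11.5 m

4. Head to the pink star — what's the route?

turn left 154°, forward 10.7 m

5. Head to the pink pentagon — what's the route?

turn left 92°, forward 7.3 m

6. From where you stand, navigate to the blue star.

turn right 157°, forward 6.3 m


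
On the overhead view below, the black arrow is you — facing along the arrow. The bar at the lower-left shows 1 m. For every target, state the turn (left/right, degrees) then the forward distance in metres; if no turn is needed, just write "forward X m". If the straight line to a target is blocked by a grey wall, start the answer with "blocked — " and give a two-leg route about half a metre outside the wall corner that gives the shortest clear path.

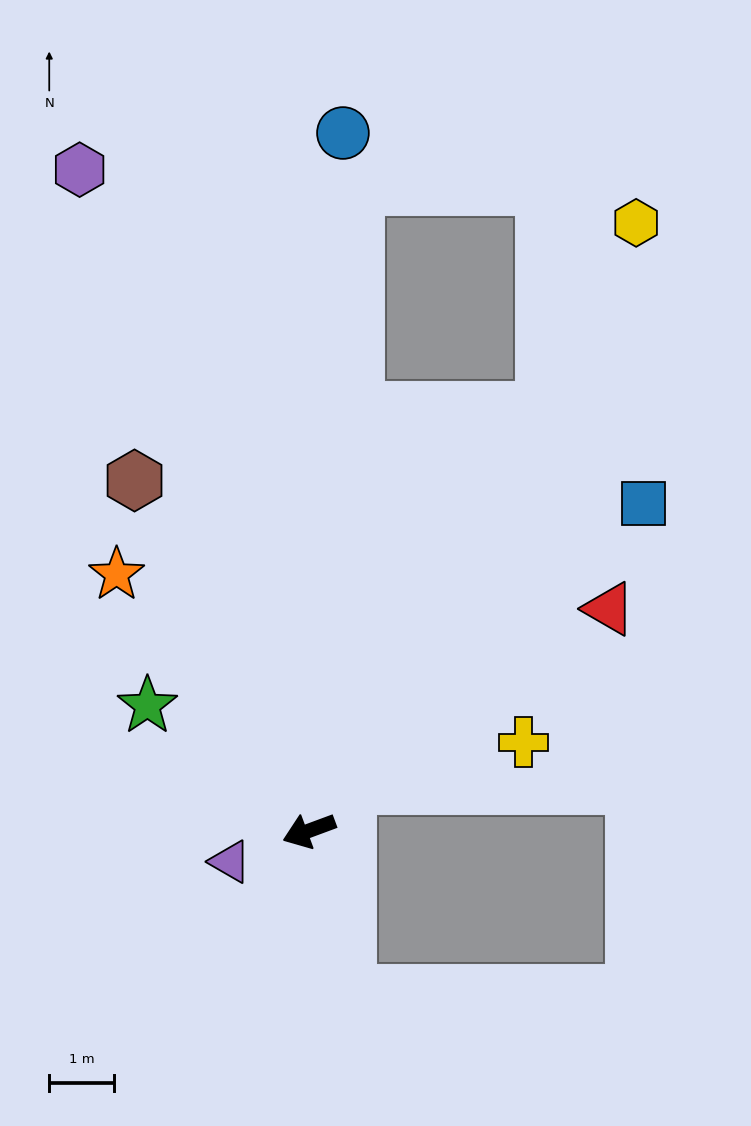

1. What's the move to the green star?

turn right 58°, forward 3.2 m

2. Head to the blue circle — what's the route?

turn right 113°, forward 10.9 m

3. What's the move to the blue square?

turn right 156°, forward 7.3 m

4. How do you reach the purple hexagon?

turn right 91°, forward 10.9 m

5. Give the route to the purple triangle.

forward 1.3 m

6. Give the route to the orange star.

turn right 73°, forward 5.0 m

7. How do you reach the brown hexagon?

turn right 84°, forward 6.1 m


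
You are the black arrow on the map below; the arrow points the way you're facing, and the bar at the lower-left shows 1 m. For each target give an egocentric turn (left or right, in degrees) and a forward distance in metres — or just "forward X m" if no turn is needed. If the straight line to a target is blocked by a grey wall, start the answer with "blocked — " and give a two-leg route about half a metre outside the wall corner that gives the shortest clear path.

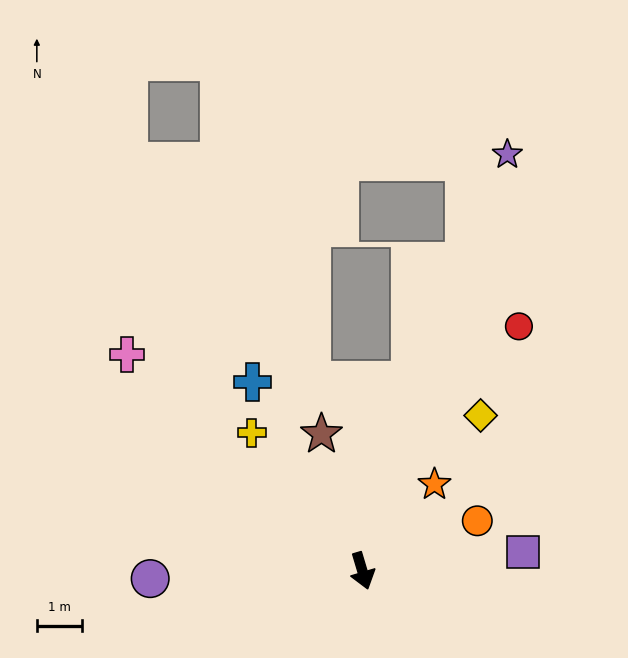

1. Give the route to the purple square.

turn left 80°, forward 3.6 m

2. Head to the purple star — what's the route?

turn left 144°, forward 9.7 m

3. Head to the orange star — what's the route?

turn left 124°, forward 2.5 m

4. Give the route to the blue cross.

turn right 166°, forward 4.8 m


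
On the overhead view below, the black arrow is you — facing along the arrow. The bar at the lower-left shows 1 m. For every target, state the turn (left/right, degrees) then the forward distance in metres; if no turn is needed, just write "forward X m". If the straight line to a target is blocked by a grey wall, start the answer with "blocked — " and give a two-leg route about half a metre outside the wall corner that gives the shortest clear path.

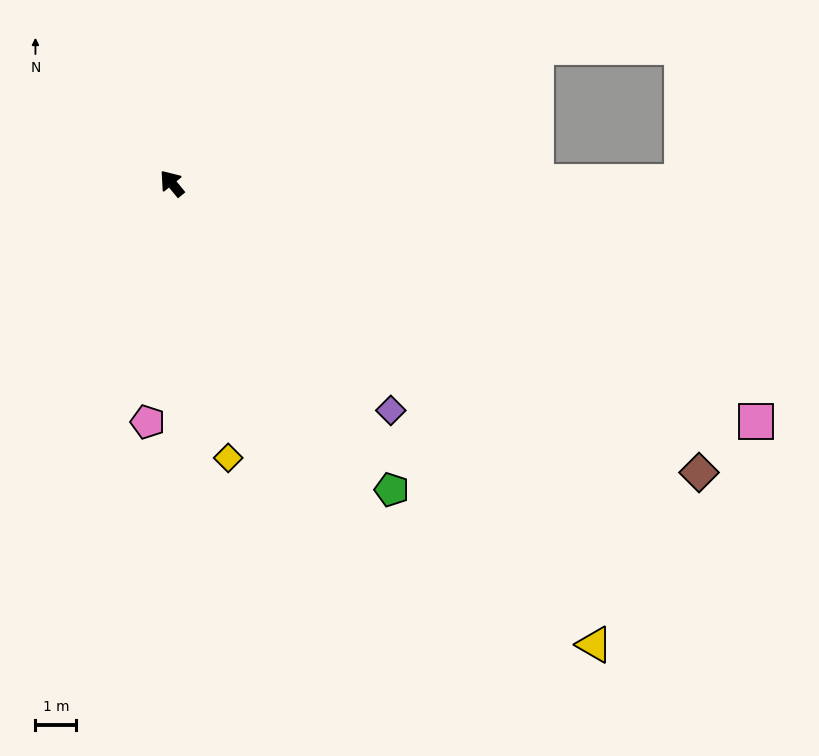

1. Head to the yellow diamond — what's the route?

turn left 152°, forward 6.9 m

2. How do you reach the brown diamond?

turn right 158°, forward 14.8 m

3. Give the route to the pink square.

turn right 152°, forward 15.5 m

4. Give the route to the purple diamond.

turn right 176°, forward 7.8 m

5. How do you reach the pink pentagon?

turn left 135°, forward 5.9 m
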